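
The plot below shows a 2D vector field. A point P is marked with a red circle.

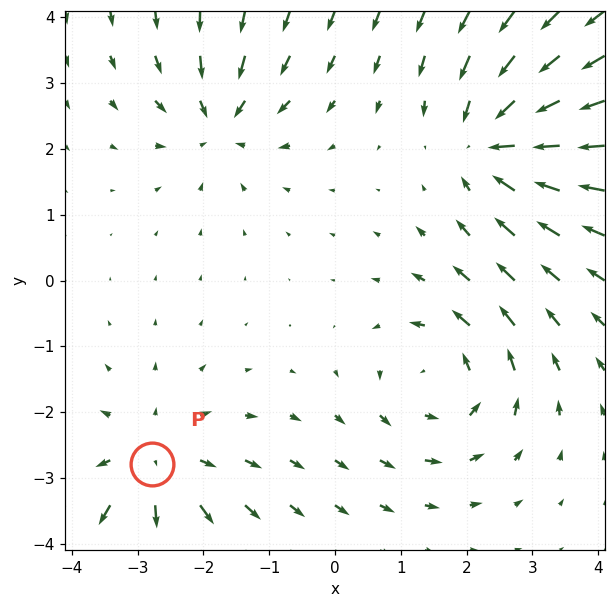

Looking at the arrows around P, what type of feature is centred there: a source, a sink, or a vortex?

source

At P (-2.8, -2.8) the arrows spread outward. Divergence about +4, curl ≈0 — positive divergence with near-zero curl is a source.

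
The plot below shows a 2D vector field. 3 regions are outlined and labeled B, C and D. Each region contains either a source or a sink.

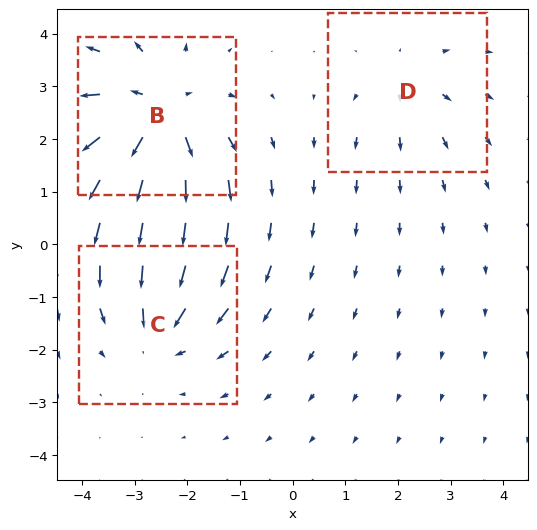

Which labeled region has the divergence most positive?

B

Divergence at each region's feature centre — B: about +4, C: about -3, D: about +2. Region B is most positive.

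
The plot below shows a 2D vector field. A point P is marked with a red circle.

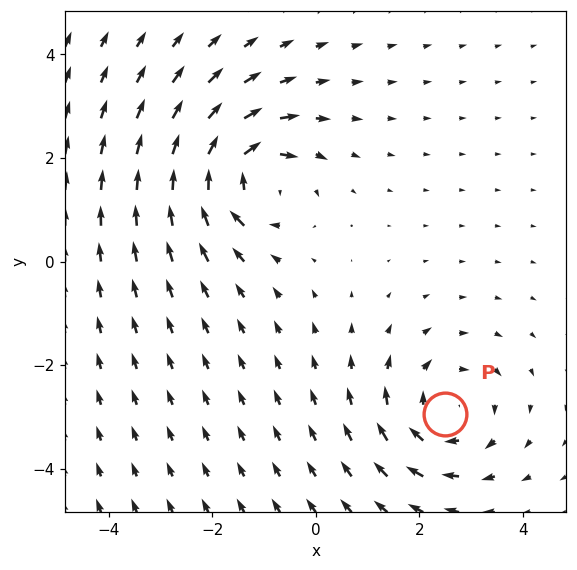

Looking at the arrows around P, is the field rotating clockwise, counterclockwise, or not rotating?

Near P at (2.5, -2.9) the arrows circulate clockwise. The curl (z-component) there is about -3; negative curl means clockwise rotation.

clockwise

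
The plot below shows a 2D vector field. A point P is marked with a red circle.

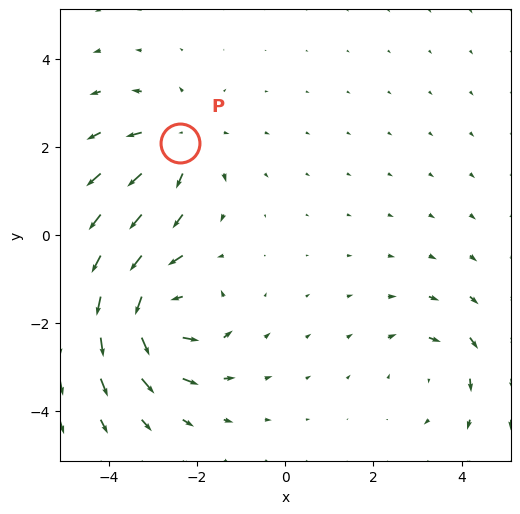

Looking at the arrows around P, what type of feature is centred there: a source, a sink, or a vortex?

At P (-2.4, 2.1) the arrows spread outward. Divergence about +3, curl ≈0 — positive divergence with near-zero curl is a source.

source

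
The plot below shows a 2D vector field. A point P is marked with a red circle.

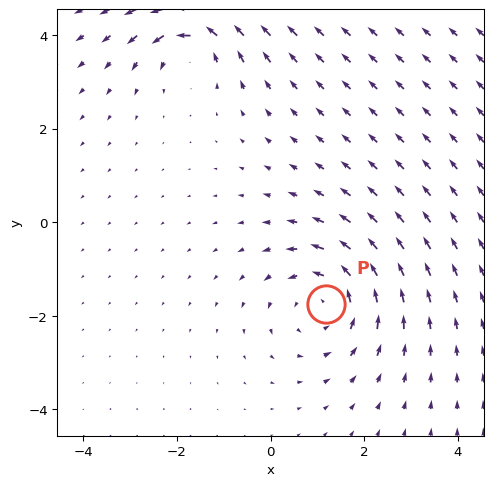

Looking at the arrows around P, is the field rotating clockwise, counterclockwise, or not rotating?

counterclockwise

Near P at (1.2, -1.7) the arrows circulate counterclockwise. The curl (z-component) there is about +3; positive curl means counterclockwise rotation.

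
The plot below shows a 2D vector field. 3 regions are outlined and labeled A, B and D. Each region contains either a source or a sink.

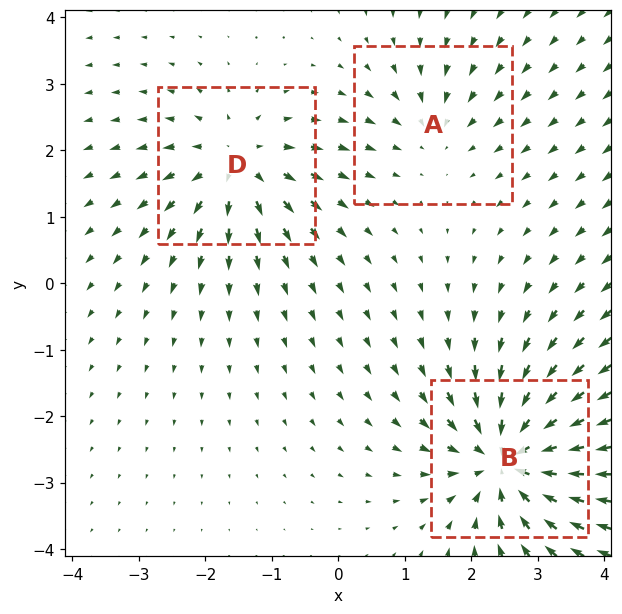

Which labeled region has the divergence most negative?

Divergence at each region's feature centre — A: about -2, B: about -6, D: about +4. Region B is most negative.

B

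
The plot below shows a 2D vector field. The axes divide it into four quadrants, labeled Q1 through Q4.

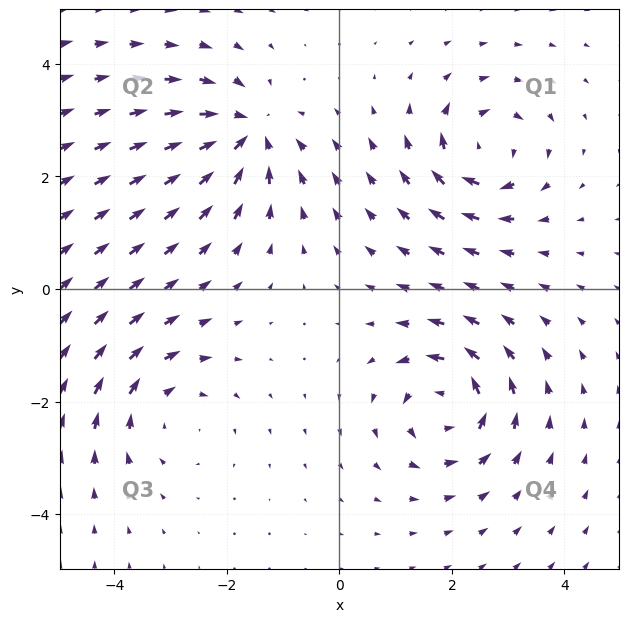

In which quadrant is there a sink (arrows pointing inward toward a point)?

Q2

The sink sits at approximately (-1.6, 2.8), which lies in quadrant Q2. The divergence there is about -5, negative as expected for a sink.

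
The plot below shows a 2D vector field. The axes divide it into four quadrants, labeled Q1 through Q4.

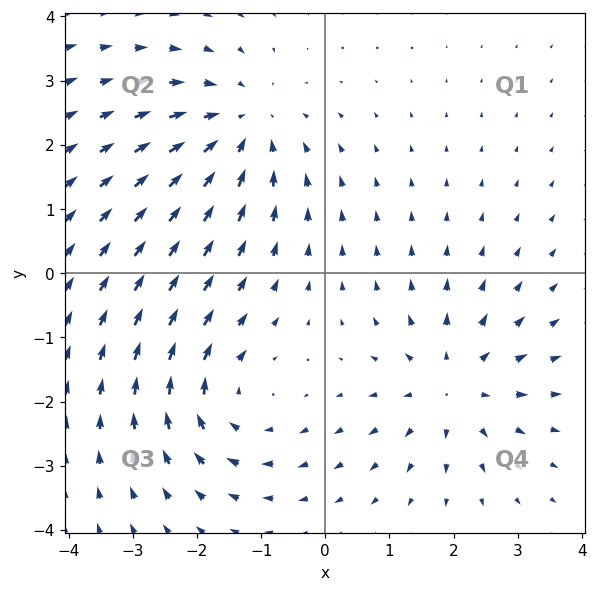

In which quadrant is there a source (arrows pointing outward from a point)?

The source sits at approximately (2.0, -1.7), which lies in quadrant Q4. The divergence there is about +3, positive as expected for a source.

Q4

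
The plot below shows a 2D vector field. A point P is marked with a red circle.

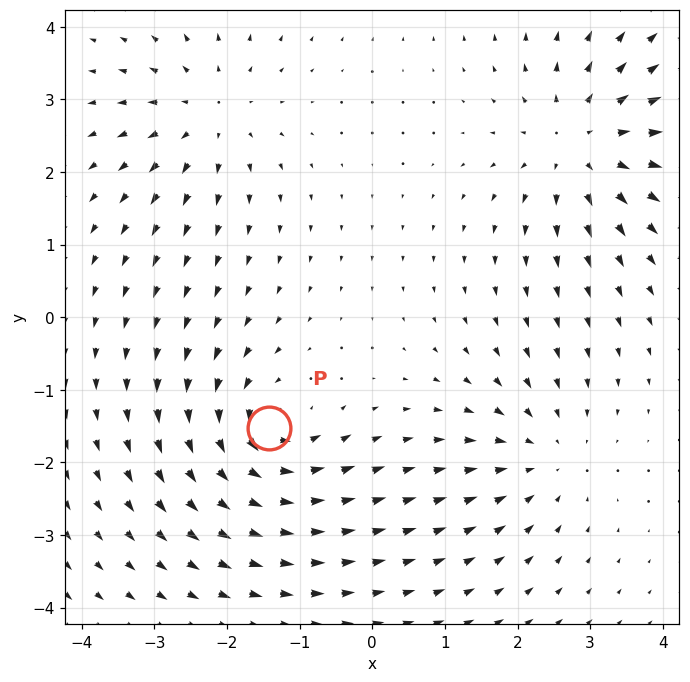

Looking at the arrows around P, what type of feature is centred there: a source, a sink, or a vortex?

At P (-1.4, -1.5) the arrows circulate counterclockwise. Divergence ≈0, curl about +6 — near-zero divergence with nonzero curl is a vortex.

vortex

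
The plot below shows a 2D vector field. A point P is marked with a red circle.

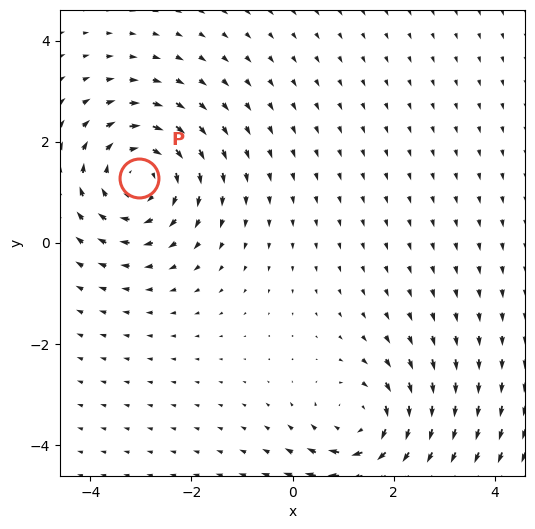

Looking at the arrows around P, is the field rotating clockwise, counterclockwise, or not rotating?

clockwise

Near P at (-3.0, 1.3) the arrows circulate clockwise. The curl (z-component) there is about -3; negative curl means clockwise rotation.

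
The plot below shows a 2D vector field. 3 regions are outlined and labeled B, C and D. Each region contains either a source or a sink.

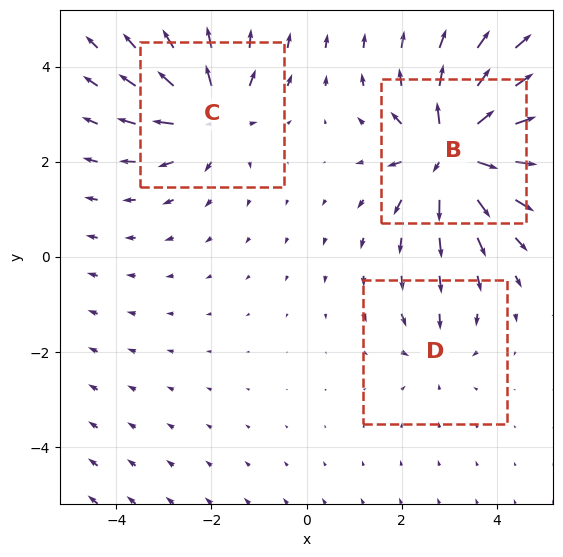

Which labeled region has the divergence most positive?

Divergence at each region's feature centre — B: about +6, C: about +4, D: about -2. Region B is most positive.

B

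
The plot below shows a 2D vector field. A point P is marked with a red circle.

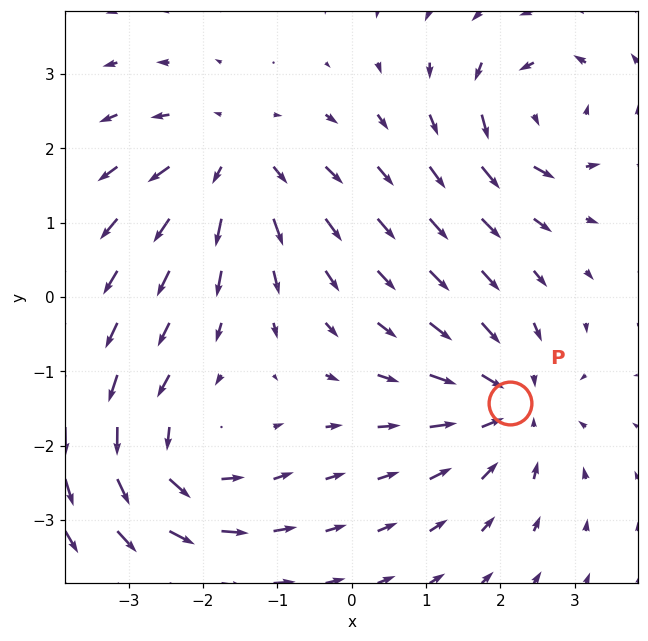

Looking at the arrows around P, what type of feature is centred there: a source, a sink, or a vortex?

At P (2.1, -1.4) the arrows converge inward. Divergence about -5, curl ≈0 — negative divergence with near-zero curl is a sink.

sink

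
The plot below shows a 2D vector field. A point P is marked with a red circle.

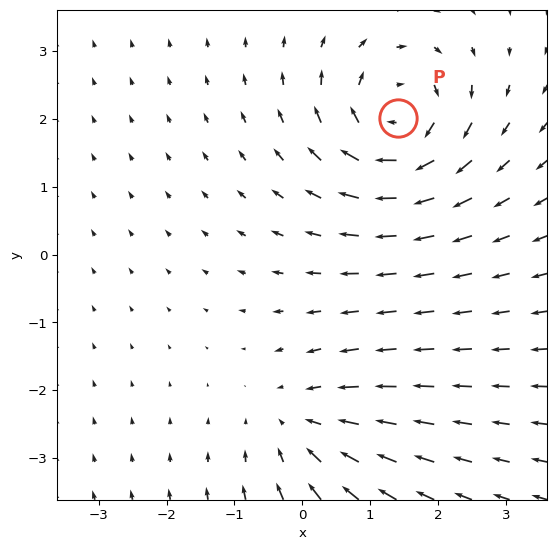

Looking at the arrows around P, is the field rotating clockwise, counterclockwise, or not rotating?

clockwise

Near P at (1.4, 2.0) the arrows circulate clockwise. The curl (z-component) there is about -6; negative curl means clockwise rotation.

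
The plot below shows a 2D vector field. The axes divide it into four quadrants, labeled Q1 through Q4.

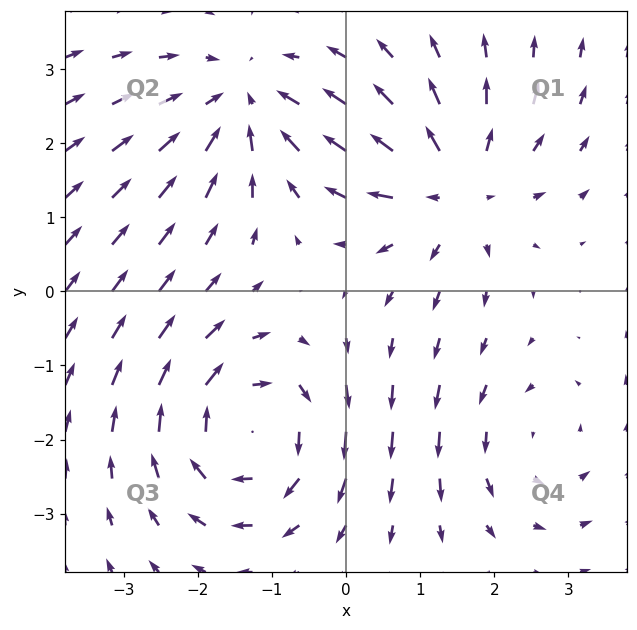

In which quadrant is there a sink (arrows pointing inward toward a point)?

Q2

The sink sits at approximately (-1.4, 2.5), which lies in quadrant Q2. The divergence there is about -3, negative as expected for a sink.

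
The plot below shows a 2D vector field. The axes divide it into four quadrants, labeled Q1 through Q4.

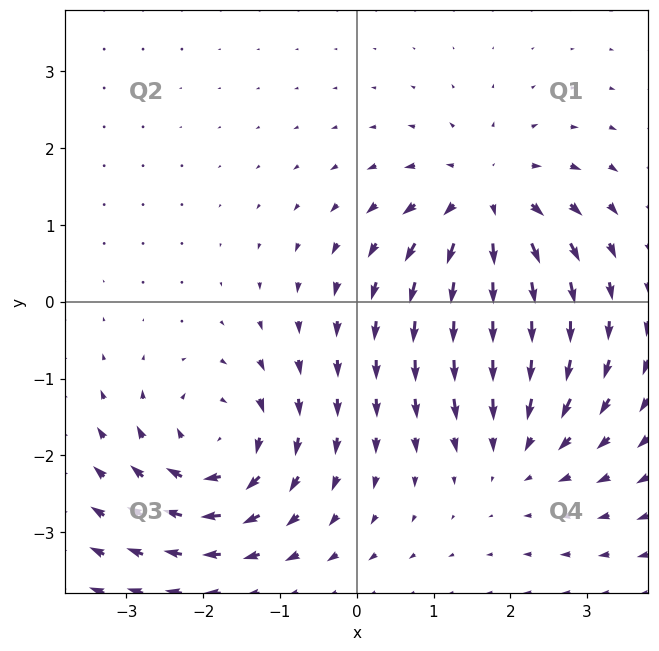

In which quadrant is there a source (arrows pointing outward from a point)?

The source sits at approximately (1.7, 1.3), which lies in quadrant Q1. The divergence there is about +5, positive as expected for a source.

Q1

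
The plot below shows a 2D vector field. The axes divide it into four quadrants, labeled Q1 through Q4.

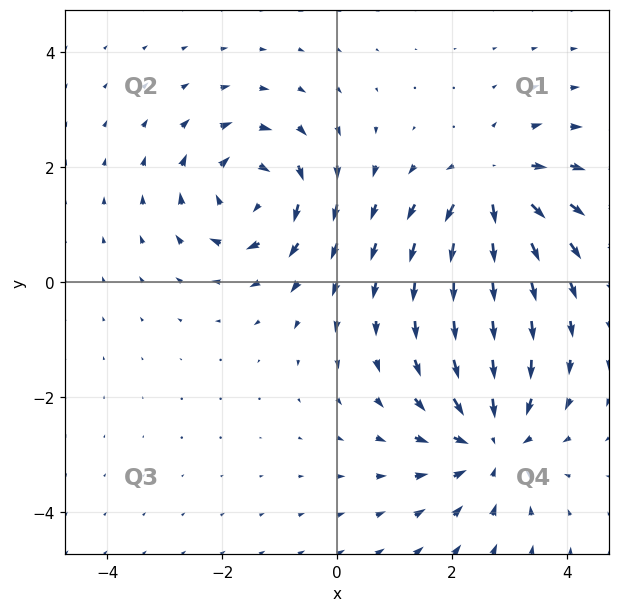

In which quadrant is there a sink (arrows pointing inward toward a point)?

The sink sits at approximately (2.7, -2.8), which lies in quadrant Q4. The divergence there is about -4, negative as expected for a sink.

Q4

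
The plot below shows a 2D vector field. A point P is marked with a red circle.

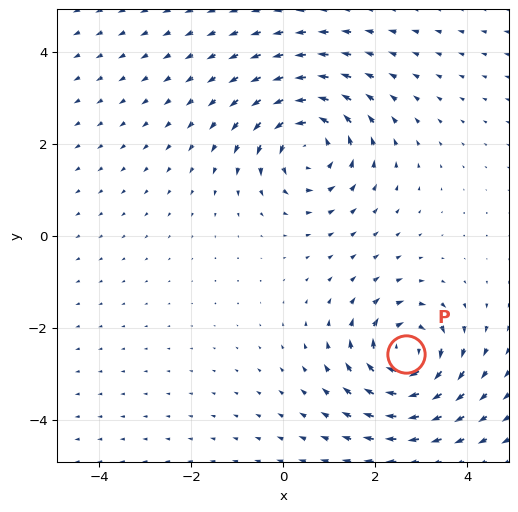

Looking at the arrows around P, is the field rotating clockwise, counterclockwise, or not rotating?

Near P at (2.7, -2.6) the arrows circulate clockwise. The curl (z-component) there is about -4; negative curl means clockwise rotation.

clockwise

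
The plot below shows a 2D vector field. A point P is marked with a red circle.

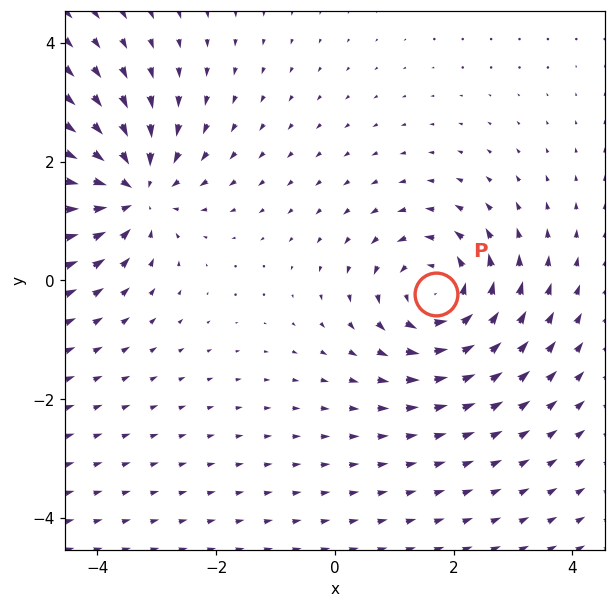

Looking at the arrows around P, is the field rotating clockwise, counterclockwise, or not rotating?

counterclockwise

Near P at (1.7, -0.2) the arrows circulate counterclockwise. The curl (z-component) there is about +5; positive curl means counterclockwise rotation.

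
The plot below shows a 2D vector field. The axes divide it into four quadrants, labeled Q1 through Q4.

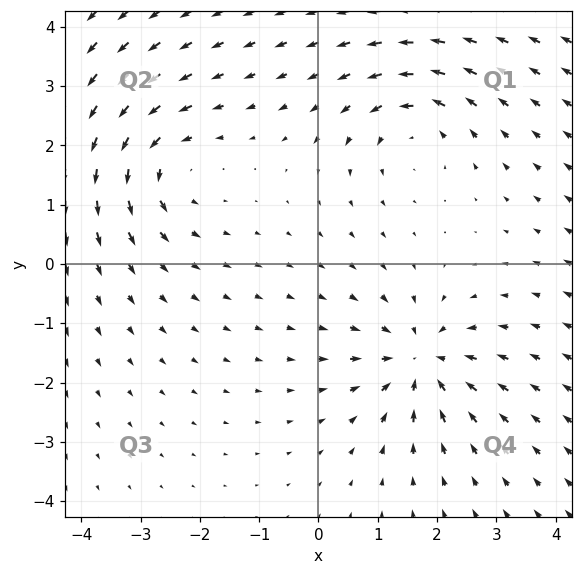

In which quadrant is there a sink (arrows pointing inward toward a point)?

Q4

The sink sits at approximately (1.7, -1.6), which lies in quadrant Q4. The divergence there is about -5, negative as expected for a sink.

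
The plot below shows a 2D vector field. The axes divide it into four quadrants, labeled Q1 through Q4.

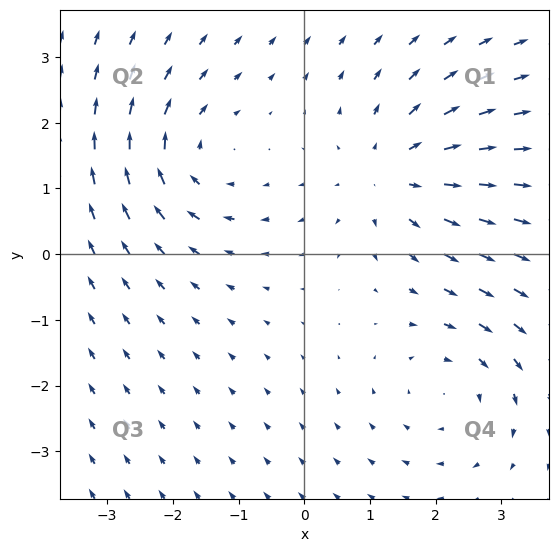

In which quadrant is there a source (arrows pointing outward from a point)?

Q1

The source sits at approximately (1.4, 1.2), which lies in quadrant Q1. The divergence there is about +3, positive as expected for a source.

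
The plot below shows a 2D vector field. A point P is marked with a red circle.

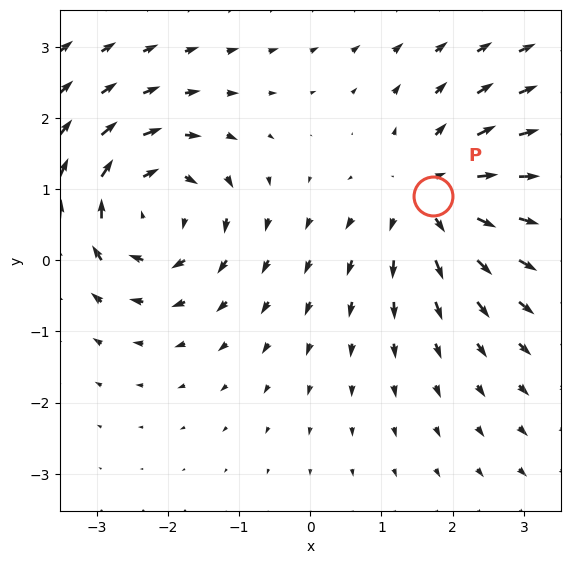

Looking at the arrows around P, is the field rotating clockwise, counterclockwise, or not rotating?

Near P at (1.7, 0.9) the arrows show no circulation. The curl there is ≈0.

not rotating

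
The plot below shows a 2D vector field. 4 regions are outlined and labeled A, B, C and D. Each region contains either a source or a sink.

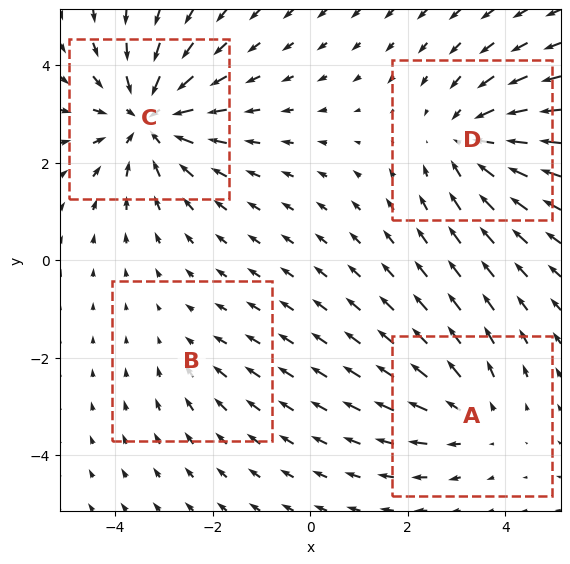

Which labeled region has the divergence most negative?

Divergence at each region's feature centre — A: about +3, B: about -2, C: about -5, D: about -4. Region C is most negative.

C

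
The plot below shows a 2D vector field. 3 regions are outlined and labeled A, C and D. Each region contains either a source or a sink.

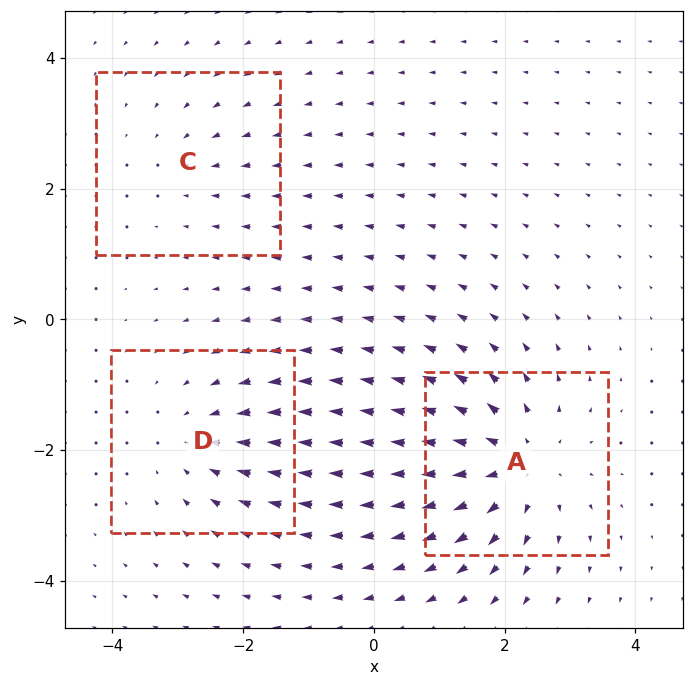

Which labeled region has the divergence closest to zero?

Divergence at each region's feature centre — A: about +5, C: about -2, D: about -3. Region C is closest to zero.

C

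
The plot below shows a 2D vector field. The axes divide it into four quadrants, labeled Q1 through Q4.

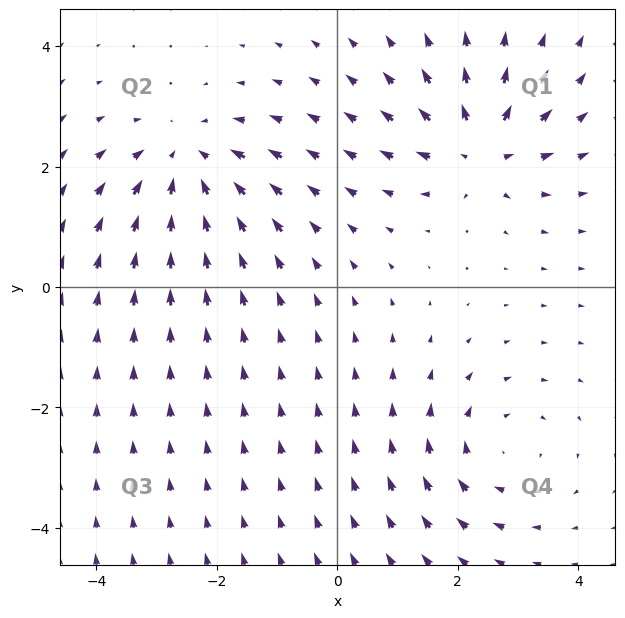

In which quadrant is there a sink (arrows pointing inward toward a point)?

The sink sits at approximately (-2.5, 2.1), which lies in quadrant Q2. The divergence there is about -4, negative as expected for a sink.

Q2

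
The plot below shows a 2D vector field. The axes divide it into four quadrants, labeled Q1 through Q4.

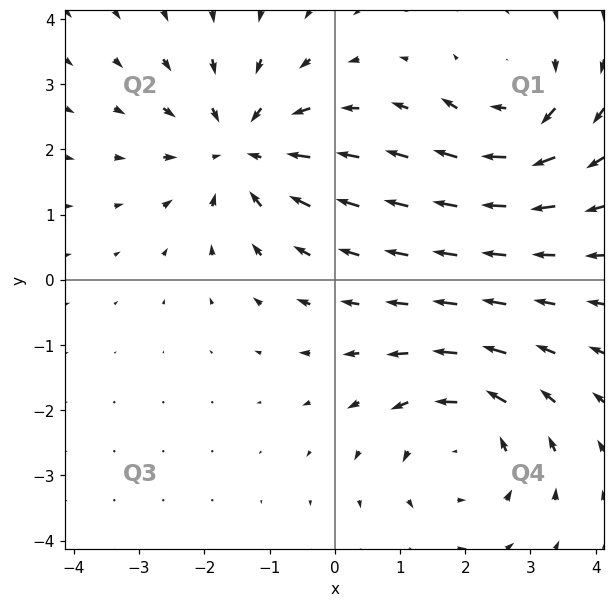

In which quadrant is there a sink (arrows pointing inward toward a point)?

Q2

The sink sits at approximately (-1.4, 2.0), which lies in quadrant Q2. The divergence there is about -5, negative as expected for a sink.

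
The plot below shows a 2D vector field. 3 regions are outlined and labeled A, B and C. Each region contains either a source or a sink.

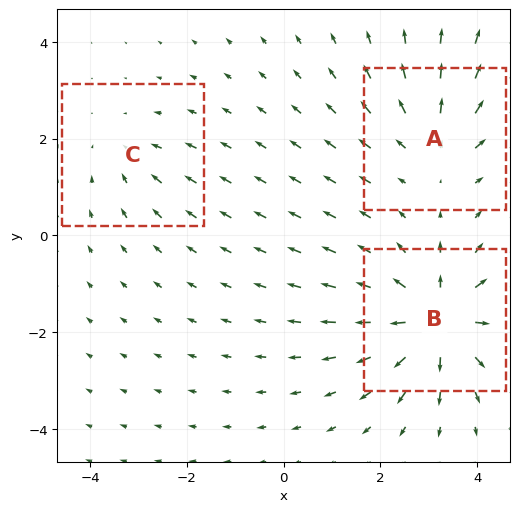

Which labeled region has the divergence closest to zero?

Divergence at each region's feature centre — A: about +3, B: about +5, C: about -2. Region C is closest to zero.

C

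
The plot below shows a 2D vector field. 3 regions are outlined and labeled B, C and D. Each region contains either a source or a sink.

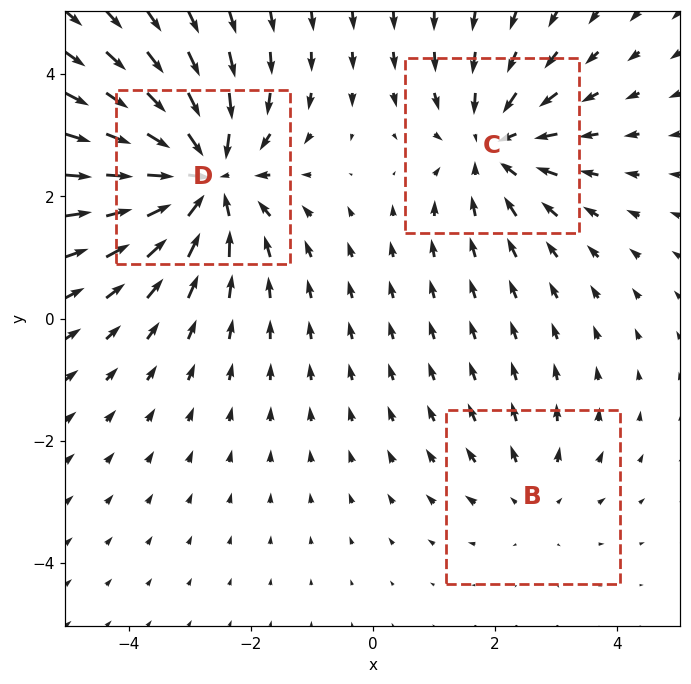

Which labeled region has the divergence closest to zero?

B

Divergence at each region's feature centre — B: about +2, C: about -3, D: about -5. Region B is closest to zero.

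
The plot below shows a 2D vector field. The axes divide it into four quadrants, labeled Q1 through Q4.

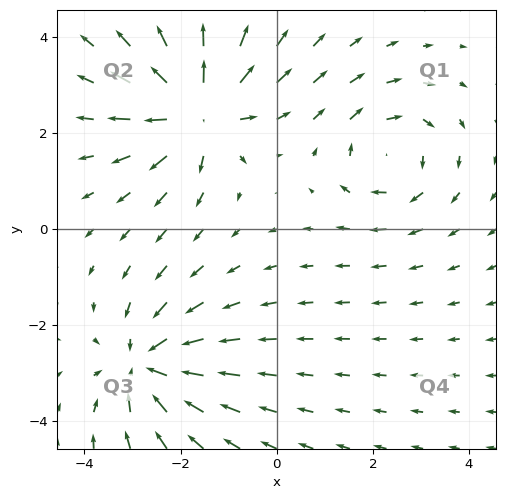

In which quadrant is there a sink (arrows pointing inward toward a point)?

Q3

The sink sits at approximately (-2.7, -2.8), which lies in quadrant Q3. The divergence there is about -4, negative as expected for a sink.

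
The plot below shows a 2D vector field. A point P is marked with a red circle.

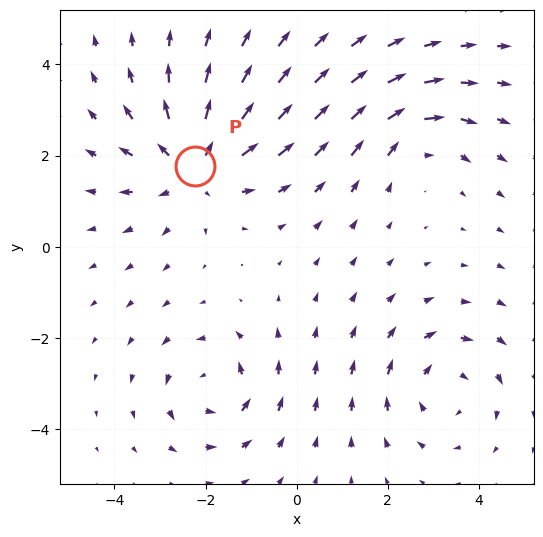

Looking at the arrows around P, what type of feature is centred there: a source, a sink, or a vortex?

At P (-2.2, 1.8) the arrows spread outward. Divergence about +4, curl ≈0 — positive divergence with near-zero curl is a source.

source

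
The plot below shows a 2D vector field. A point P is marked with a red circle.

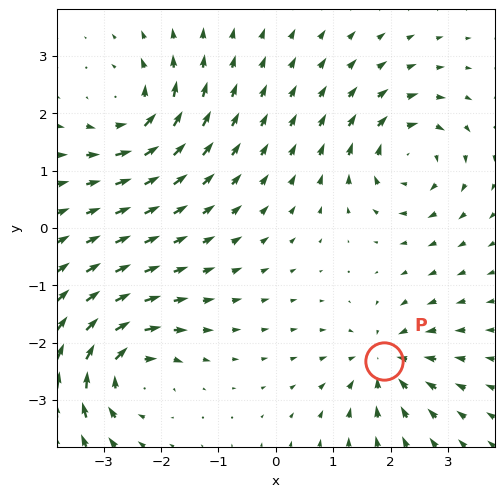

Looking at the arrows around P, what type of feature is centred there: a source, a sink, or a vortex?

sink

At P (1.9, -2.3) the arrows converge inward. Divergence about -4, curl ≈0 — negative divergence with near-zero curl is a sink.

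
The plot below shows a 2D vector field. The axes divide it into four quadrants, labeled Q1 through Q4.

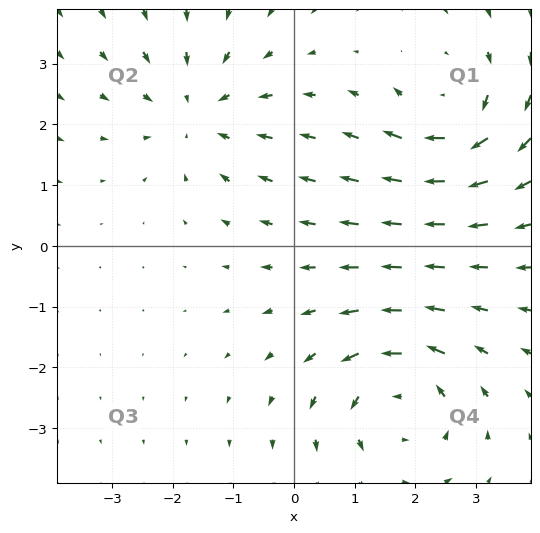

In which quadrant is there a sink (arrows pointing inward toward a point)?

Q2

The sink sits at approximately (-1.6, 2.2), which lies in quadrant Q2. The divergence there is about -3, negative as expected for a sink.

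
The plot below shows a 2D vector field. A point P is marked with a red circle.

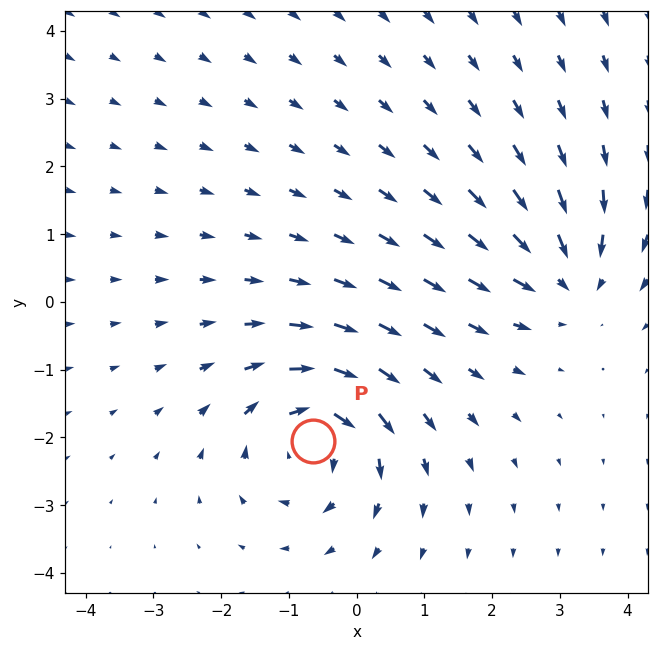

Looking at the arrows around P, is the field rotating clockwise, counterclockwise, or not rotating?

Near P at (-0.6, -2.1) the arrows circulate clockwise. The curl (z-component) there is about -5; negative curl means clockwise rotation.

clockwise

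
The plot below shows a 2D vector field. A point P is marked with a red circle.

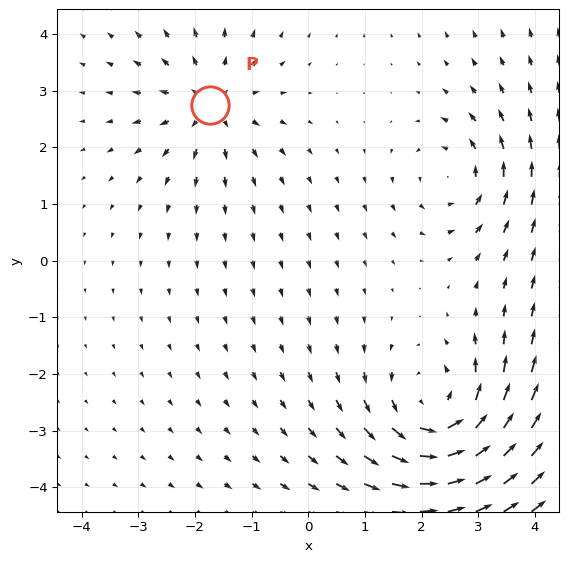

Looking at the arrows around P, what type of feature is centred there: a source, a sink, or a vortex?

At P (-1.7, 2.7) the arrows spread outward. Divergence about +4, curl ≈0 — positive divergence with near-zero curl is a source.

source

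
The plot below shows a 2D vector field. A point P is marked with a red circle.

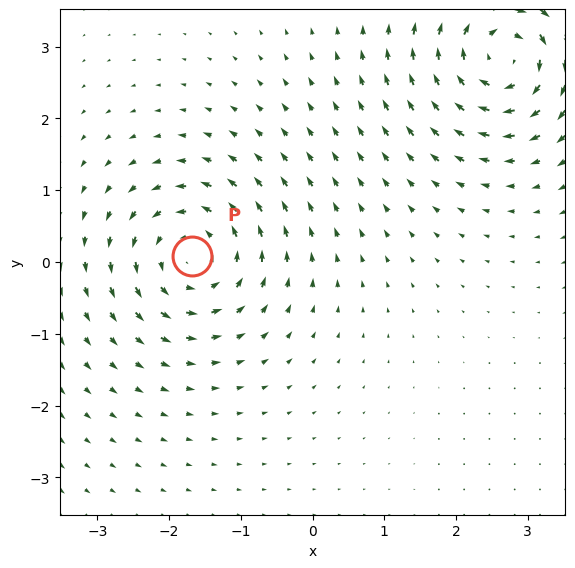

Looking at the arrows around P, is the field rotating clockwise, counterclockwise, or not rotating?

counterclockwise

Near P at (-1.7, 0.1) the arrows circulate counterclockwise. The curl (z-component) there is about +4; positive curl means counterclockwise rotation.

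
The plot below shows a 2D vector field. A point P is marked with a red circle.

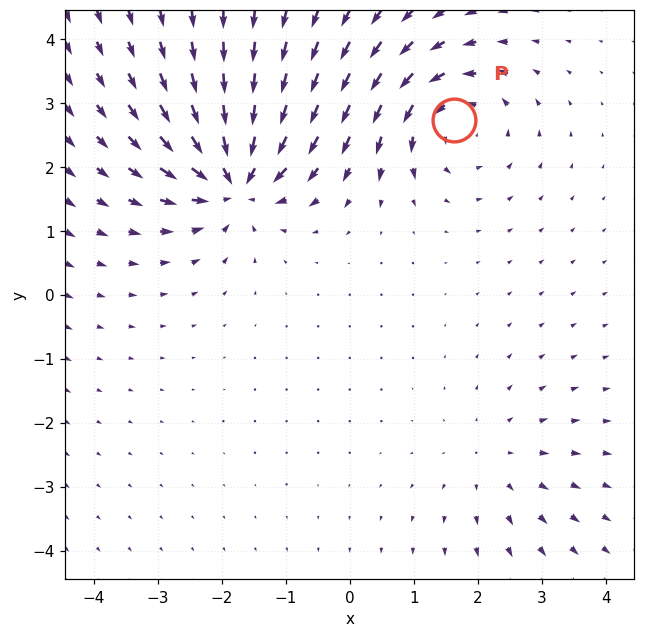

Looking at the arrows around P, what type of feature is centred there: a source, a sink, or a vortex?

At P (1.6, 2.7) the arrows circulate counterclockwise. Divergence ≈0, curl about +4 — near-zero divergence with nonzero curl is a vortex.

vortex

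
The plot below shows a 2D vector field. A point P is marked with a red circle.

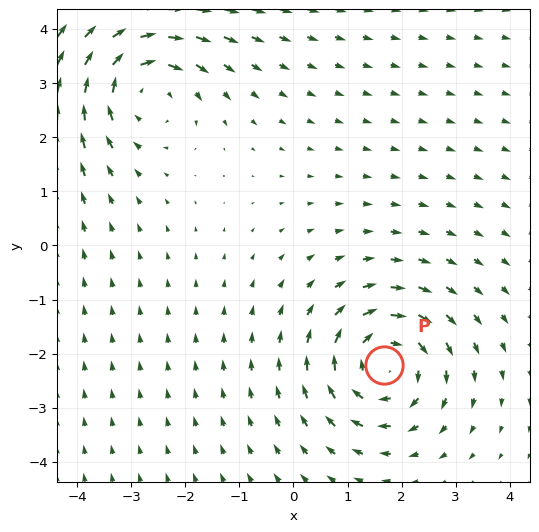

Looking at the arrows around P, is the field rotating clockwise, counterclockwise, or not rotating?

Near P at (1.7, -2.2) the arrows circulate clockwise. The curl (z-component) there is about -4; negative curl means clockwise rotation.

clockwise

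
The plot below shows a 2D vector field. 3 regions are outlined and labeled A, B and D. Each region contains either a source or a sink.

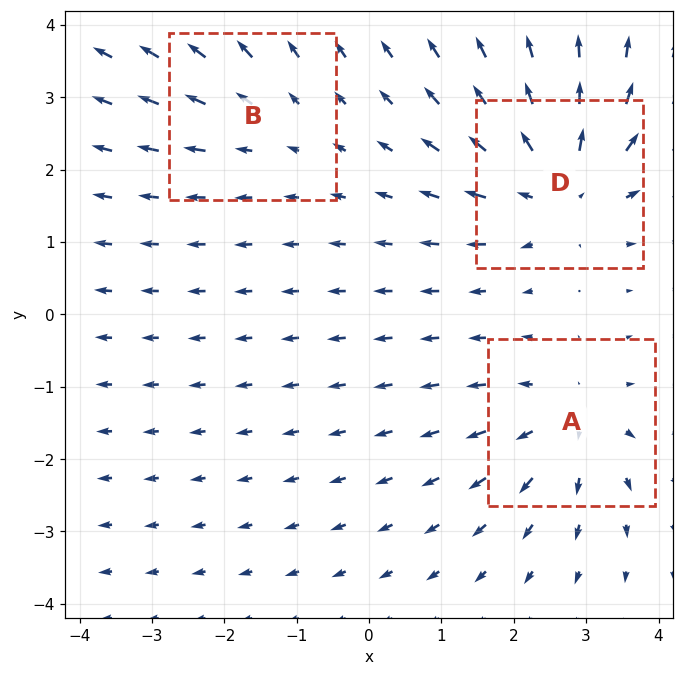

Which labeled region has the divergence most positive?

Divergence at each region's feature centre — A: about +3, B: about +2, D: about +5. Region D is most positive.

D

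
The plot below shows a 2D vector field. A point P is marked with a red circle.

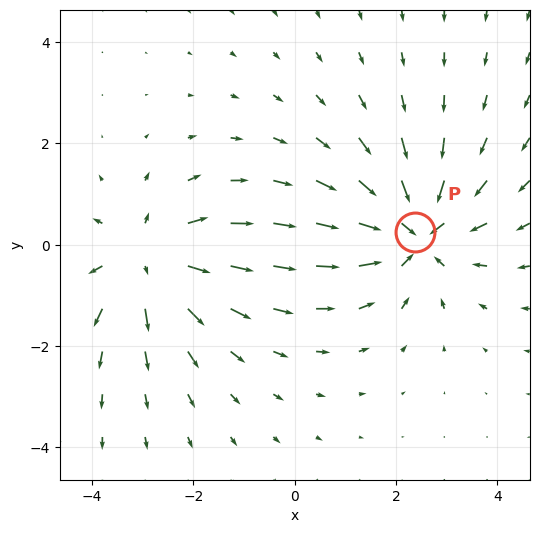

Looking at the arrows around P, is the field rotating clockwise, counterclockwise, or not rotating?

not rotating

Near P at (2.4, 0.2) the arrows show no circulation. The curl there is ≈0.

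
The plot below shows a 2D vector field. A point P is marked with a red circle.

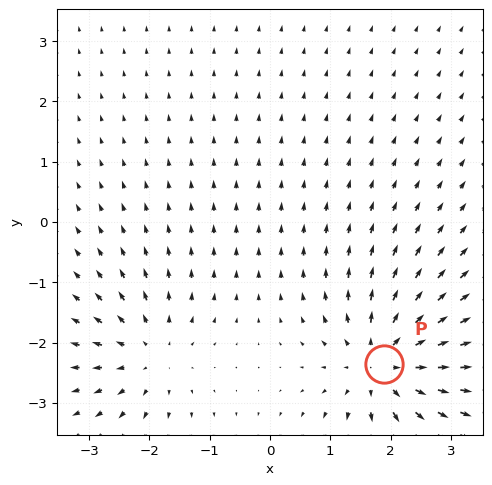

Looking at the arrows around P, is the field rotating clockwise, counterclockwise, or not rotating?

Near P at (1.9, -2.4) the arrows show no circulation. The curl there is ≈0.

not rotating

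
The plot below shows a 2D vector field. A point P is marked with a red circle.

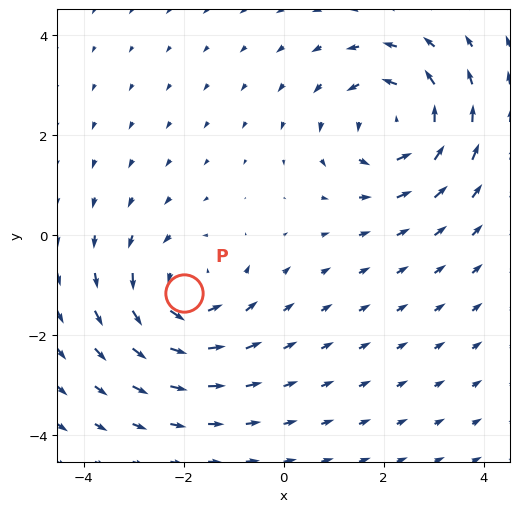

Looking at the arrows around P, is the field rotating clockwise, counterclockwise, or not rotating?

Near P at (-2.0, -1.2) the arrows circulate counterclockwise. The curl (z-component) there is about +4; positive curl means counterclockwise rotation.

counterclockwise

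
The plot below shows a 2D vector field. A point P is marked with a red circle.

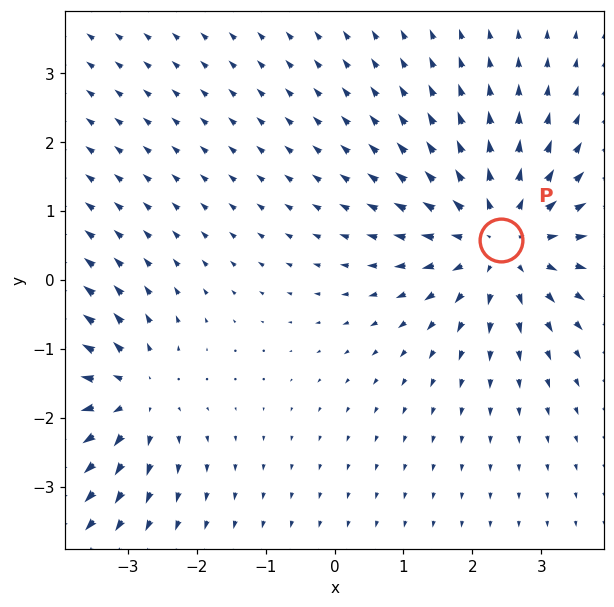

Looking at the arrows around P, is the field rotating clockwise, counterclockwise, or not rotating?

not rotating

Near P at (2.4, 0.6) the arrows show no circulation. The curl there is ≈0.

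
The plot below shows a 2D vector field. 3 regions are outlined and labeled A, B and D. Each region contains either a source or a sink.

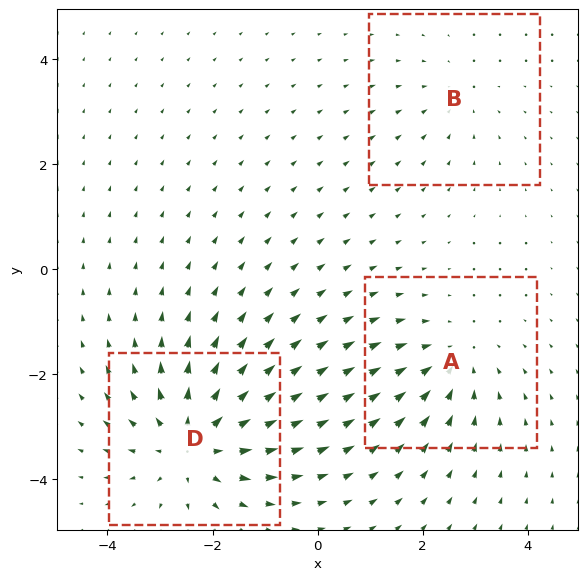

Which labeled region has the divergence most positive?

Divergence at each region's feature centre — A: about -3, B: about -2, D: about +4. Region D is most positive.

D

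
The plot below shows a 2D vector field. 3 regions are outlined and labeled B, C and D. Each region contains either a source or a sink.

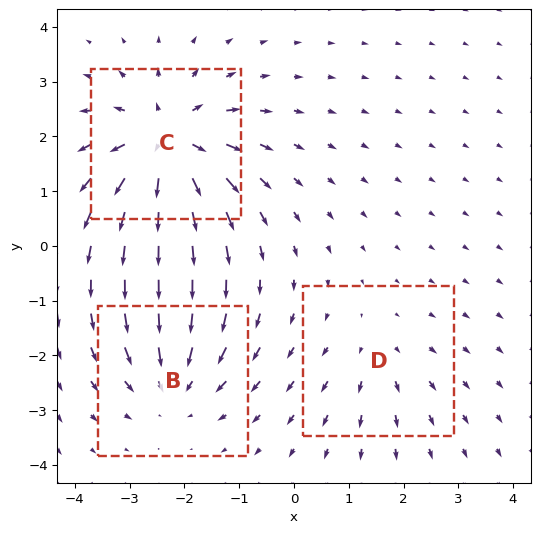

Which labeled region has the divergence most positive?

C

Divergence at each region's feature centre — B: about -3, C: about +5, D: about +2. Region C is most positive.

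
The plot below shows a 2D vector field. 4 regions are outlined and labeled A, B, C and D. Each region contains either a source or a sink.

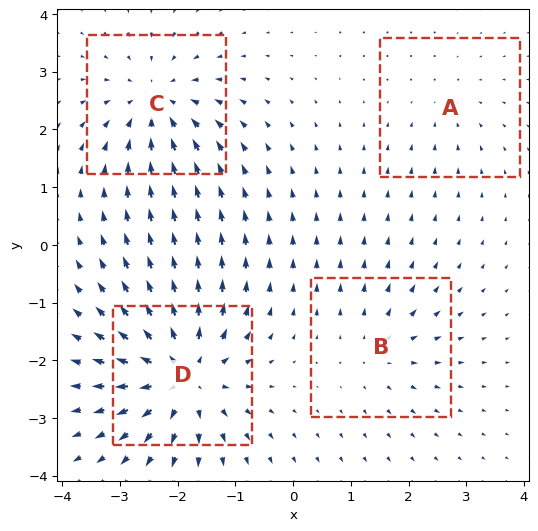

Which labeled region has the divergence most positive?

Divergence at each region's feature centre — A: about -2, B: about +3, C: about -6, D: about +8. Region D is most positive.

D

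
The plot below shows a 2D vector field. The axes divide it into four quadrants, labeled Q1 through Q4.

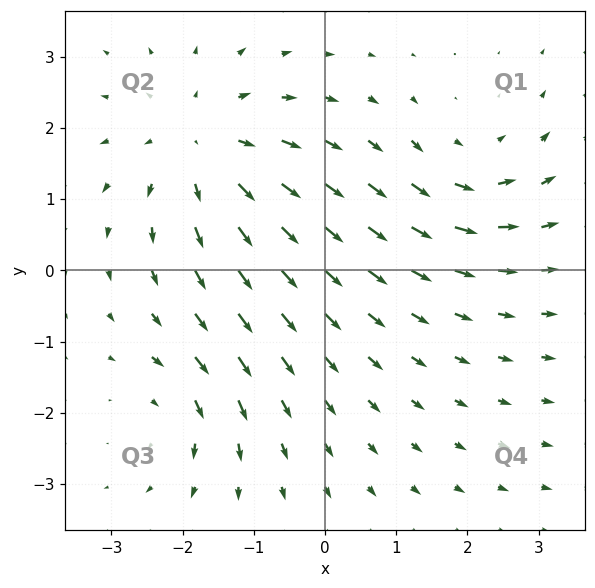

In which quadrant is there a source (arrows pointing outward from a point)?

Q2

The source sits at approximately (-1.7, 1.7), which lies in quadrant Q2. The divergence there is about +4, positive as expected for a source.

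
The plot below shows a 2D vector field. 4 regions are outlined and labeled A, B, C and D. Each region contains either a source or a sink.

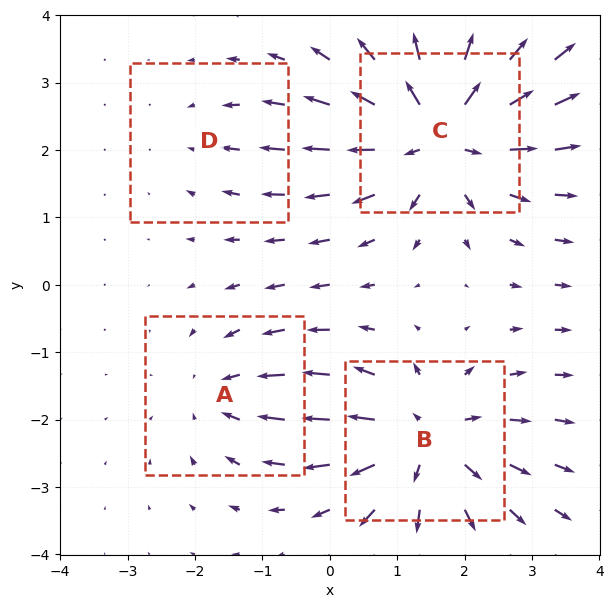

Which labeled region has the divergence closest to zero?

Divergence at each region's feature centre — A: about -3, B: about +5, C: about +7, D: about -2. Region D is closest to zero.

D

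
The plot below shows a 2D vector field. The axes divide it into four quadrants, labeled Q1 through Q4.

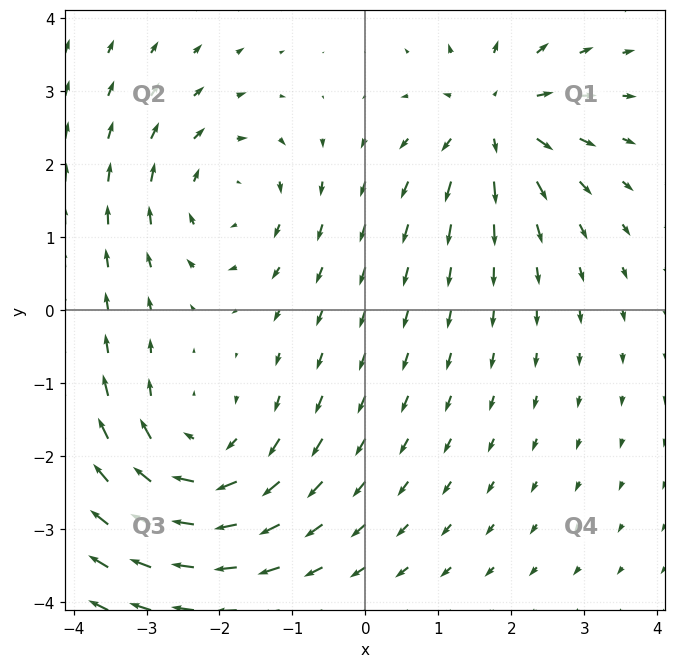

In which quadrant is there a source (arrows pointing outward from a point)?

The source sits at approximately (1.8, 2.6), which lies in quadrant Q1. The divergence there is about +4, positive as expected for a source.

Q1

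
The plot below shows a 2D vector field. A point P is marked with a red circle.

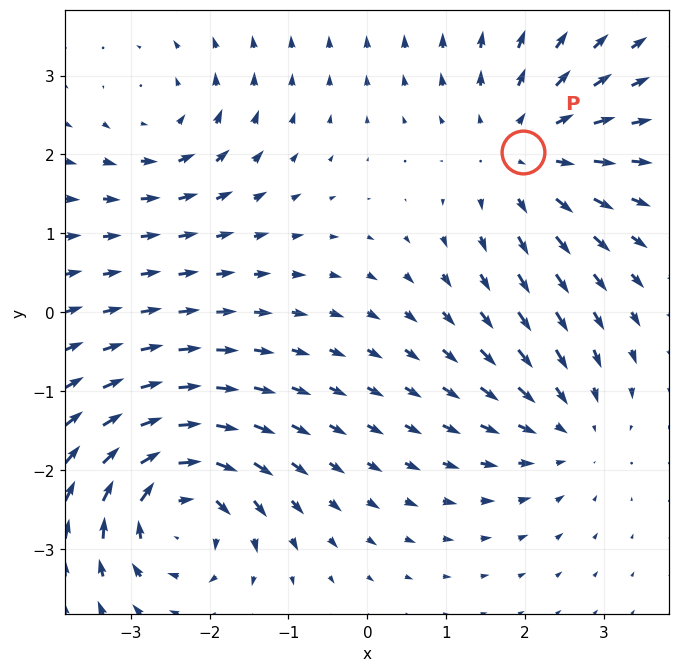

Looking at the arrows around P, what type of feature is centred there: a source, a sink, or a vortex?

source

At P (2.0, 2.0) the arrows spread outward. Divergence about +4, curl ≈0 — positive divergence with near-zero curl is a source.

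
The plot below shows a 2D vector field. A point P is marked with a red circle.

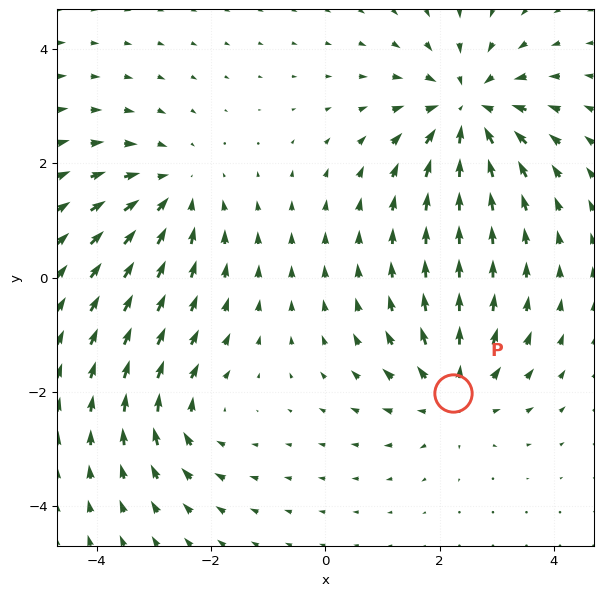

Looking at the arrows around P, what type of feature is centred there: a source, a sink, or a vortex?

At P (2.2, -2.0) the arrows spread outward. Divergence about +4, curl ≈0 — positive divergence with near-zero curl is a source.

source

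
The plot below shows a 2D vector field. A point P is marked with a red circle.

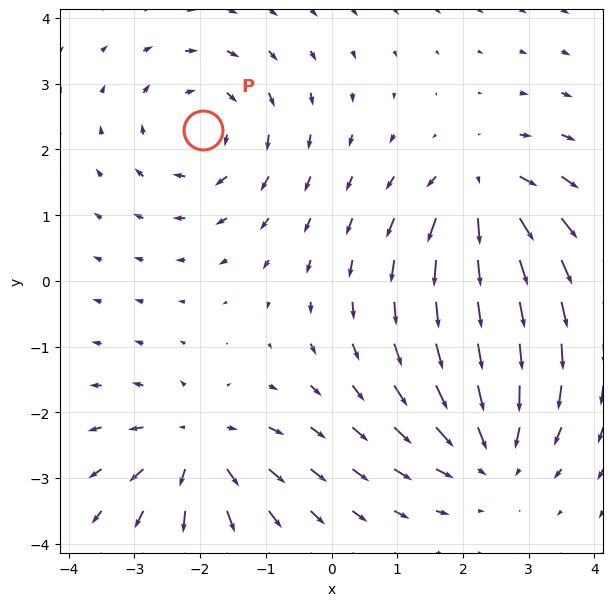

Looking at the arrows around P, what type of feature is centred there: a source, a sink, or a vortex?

vortex

At P (-2.0, 2.3) the arrows circulate clockwise. Divergence ≈0, curl about -3 — near-zero divergence with nonzero curl is a vortex.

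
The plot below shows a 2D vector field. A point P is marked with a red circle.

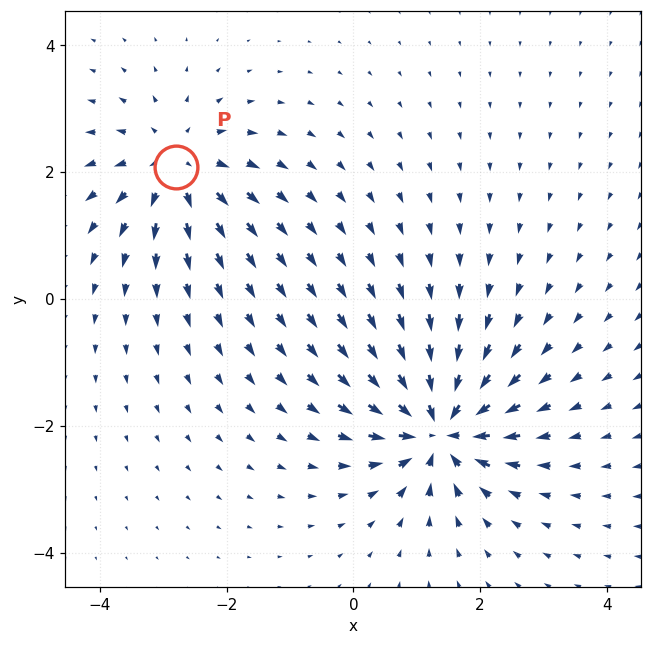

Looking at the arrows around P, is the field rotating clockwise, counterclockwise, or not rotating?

Near P at (-2.8, 2.1) the arrows show no circulation. The curl there is ≈0.

not rotating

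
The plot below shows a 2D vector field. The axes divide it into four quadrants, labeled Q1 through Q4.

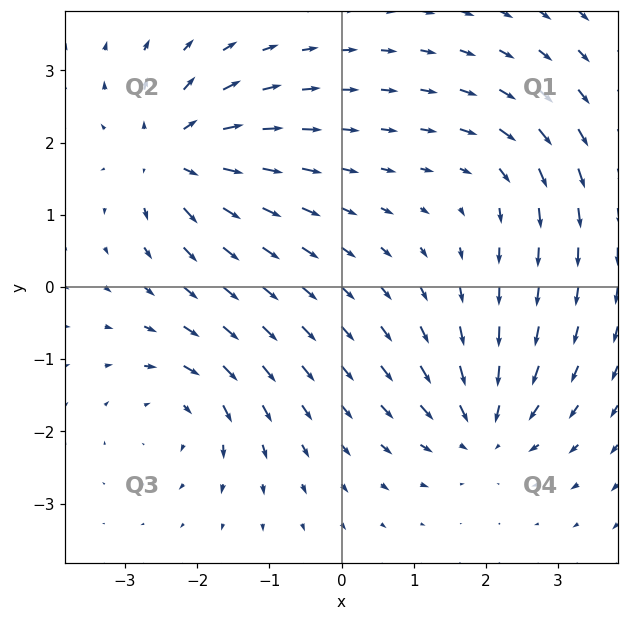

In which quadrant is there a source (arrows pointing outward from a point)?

Q2

The source sits at approximately (-2.3, 1.8), which lies in quadrant Q2. The divergence there is about +7, positive as expected for a source.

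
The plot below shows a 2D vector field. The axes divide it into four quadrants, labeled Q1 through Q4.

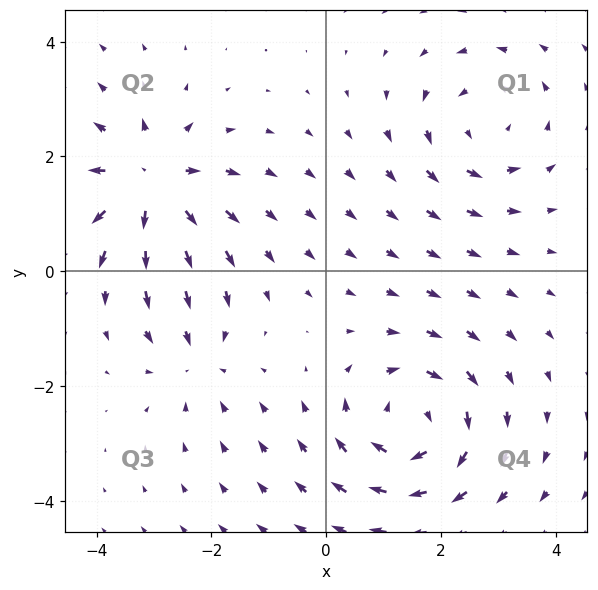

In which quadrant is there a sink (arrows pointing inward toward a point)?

Q3

The sink sits at approximately (-2.3, -1.5), which lies in quadrant Q3. The divergence there is about -3, negative as expected for a sink.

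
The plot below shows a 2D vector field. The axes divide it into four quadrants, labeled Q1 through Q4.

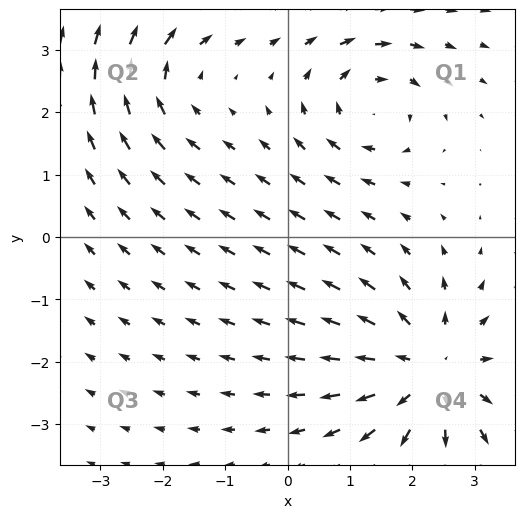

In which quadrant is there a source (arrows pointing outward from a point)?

Q4

The source sits at approximately (2.3, -2.1), which lies in quadrant Q4. The divergence there is about +4, positive as expected for a source.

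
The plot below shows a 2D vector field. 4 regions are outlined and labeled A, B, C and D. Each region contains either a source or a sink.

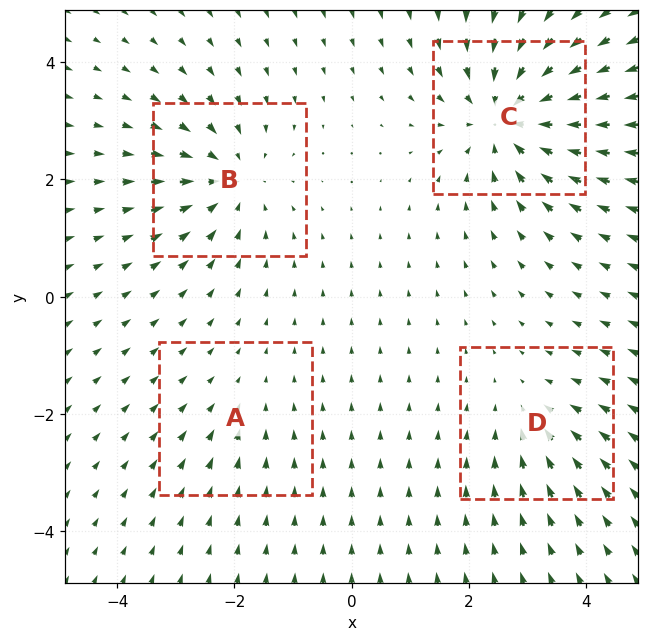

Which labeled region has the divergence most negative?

C

Divergence at each region's feature centre — A: about -2, B: about -5, C: about -7, D: about -3. Region C is most negative.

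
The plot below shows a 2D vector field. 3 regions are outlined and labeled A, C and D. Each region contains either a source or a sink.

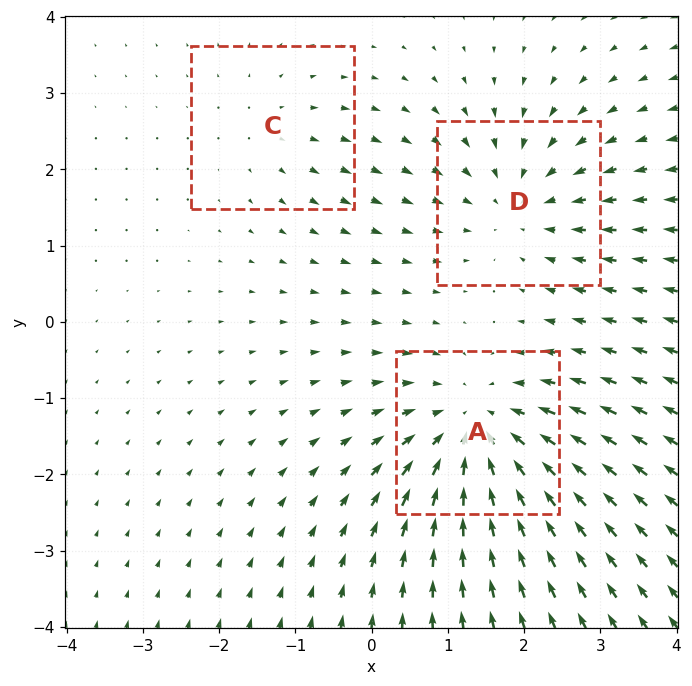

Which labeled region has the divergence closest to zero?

Divergence at each region's feature centre — A: about -4, C: about +2, D: about -3. Region C is closest to zero.

C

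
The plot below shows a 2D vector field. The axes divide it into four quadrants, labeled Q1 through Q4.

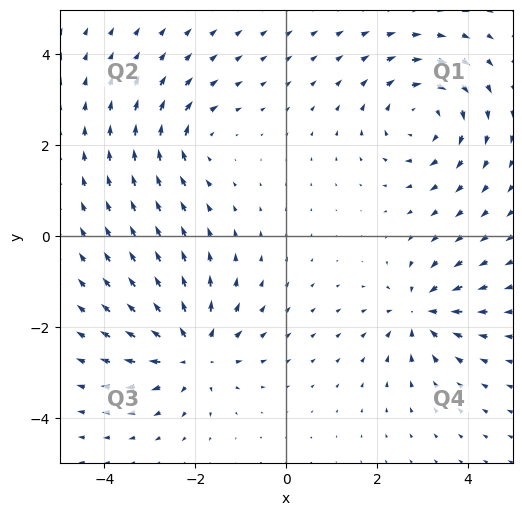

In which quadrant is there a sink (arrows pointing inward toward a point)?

The sink sits at approximately (3.0, -1.7), which lies in quadrant Q4. The divergence there is about -5, negative as expected for a sink.

Q4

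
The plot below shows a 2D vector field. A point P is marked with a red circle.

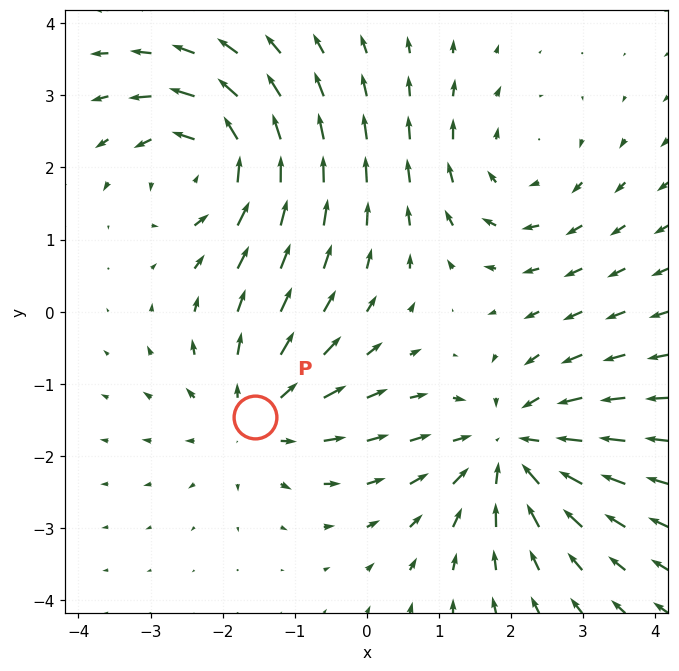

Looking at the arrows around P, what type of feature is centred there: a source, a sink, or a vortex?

source

At P (-1.5, -1.5) the arrows spread outward. Divergence about +4, curl ≈0 — positive divergence with near-zero curl is a source.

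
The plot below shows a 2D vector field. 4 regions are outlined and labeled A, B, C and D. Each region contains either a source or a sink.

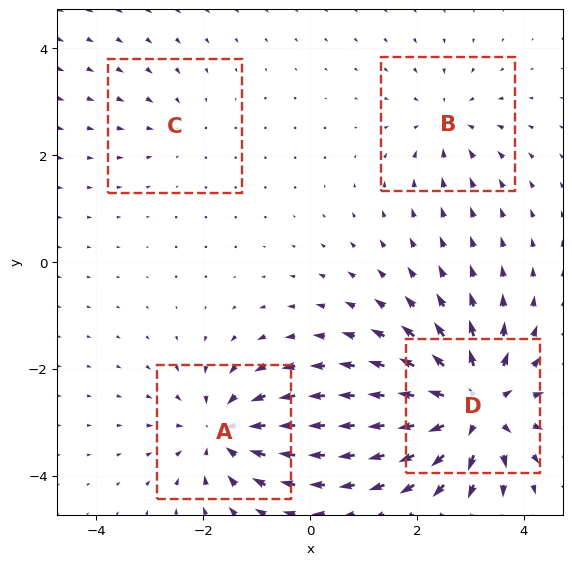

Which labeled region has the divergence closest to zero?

Divergence at each region's feature centre — A: about -6, B: about -3, C: about -2, D: about +8. Region C is closest to zero.

C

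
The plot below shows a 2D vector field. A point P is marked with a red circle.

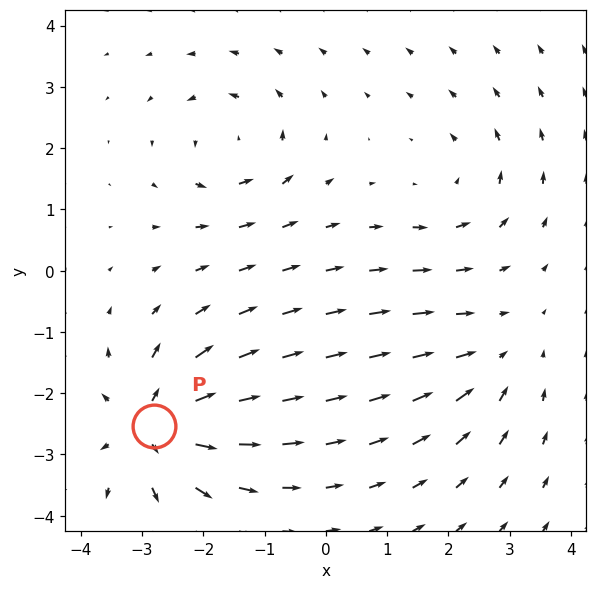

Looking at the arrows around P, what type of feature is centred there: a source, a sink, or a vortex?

At P (-2.8, -2.5) the arrows spread outward. Divergence about +6, curl ≈0 — positive divergence with near-zero curl is a source.

source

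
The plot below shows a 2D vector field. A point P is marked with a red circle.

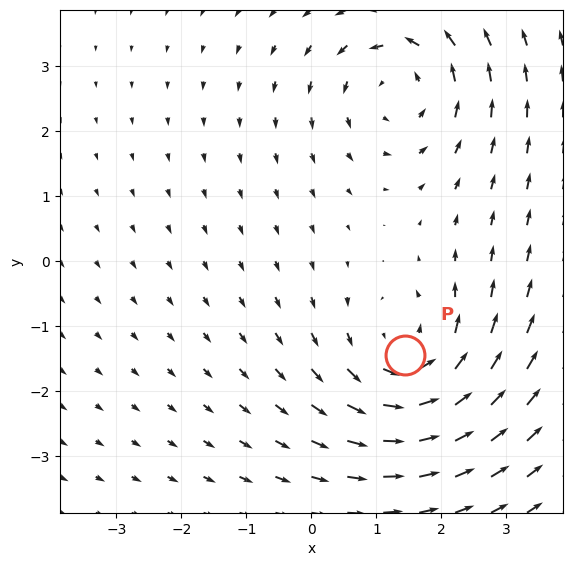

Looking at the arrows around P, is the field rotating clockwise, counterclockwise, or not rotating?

Near P at (1.4, -1.4) the arrows circulate counterclockwise. The curl (z-component) there is about +5; positive curl means counterclockwise rotation.

counterclockwise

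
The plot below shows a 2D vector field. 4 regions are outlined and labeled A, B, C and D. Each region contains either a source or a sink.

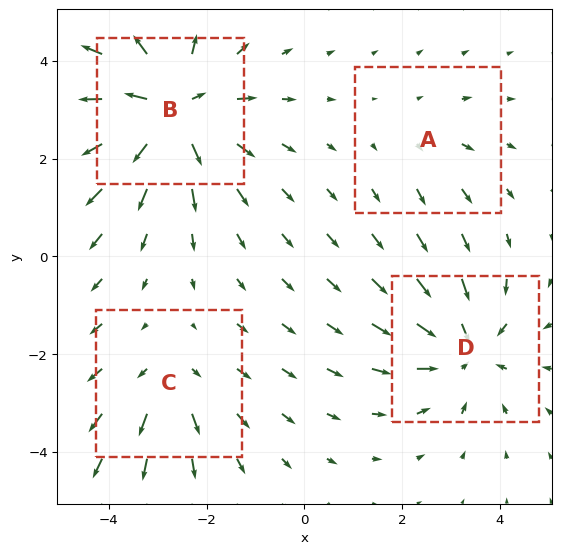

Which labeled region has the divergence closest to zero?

A

Divergence at each region's feature centre — A: about +2, B: about +6, C: about +3, D: about -5. Region A is closest to zero.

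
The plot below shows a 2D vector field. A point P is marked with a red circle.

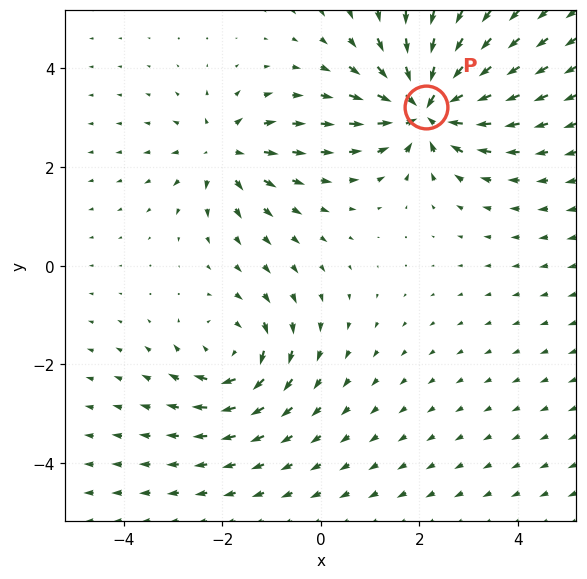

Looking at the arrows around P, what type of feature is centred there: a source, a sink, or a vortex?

sink

At P (2.1, 3.2) the arrows converge inward. Divergence about -6, curl ≈0 — negative divergence with near-zero curl is a sink.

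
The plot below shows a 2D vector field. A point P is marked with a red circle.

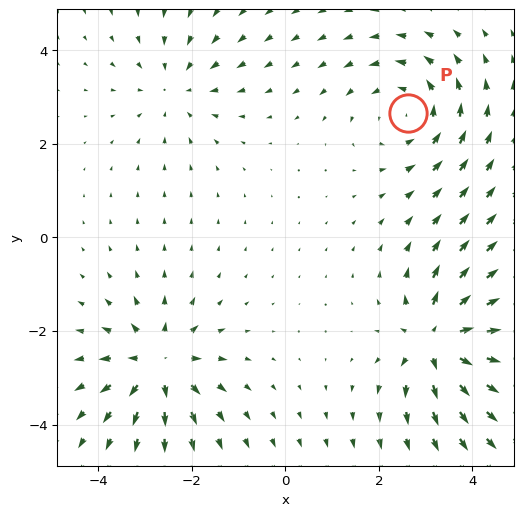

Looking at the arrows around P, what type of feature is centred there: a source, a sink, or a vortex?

vortex

At P (2.6, 2.7) the arrows circulate counterclockwise. Divergence ≈0, curl about +4 — near-zero divergence with nonzero curl is a vortex.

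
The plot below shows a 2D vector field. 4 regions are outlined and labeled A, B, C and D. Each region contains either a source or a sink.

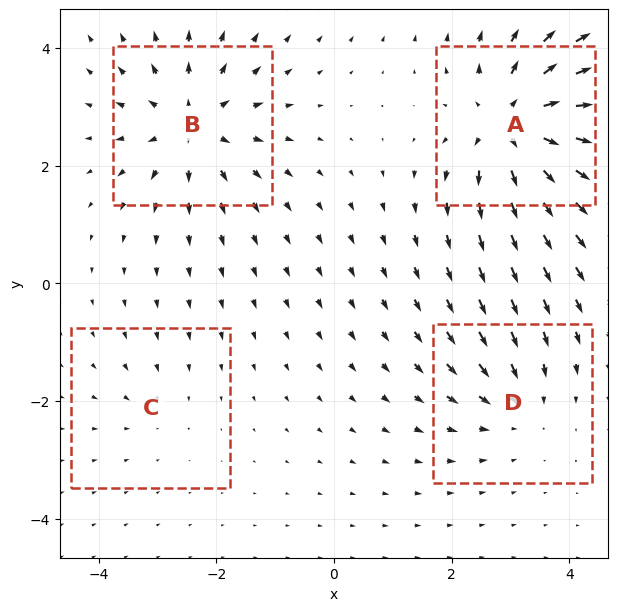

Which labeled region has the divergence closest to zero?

C

Divergence at each region's feature centre — A: about +7, B: about +6, C: about -2, D: about -4. Region C is closest to zero.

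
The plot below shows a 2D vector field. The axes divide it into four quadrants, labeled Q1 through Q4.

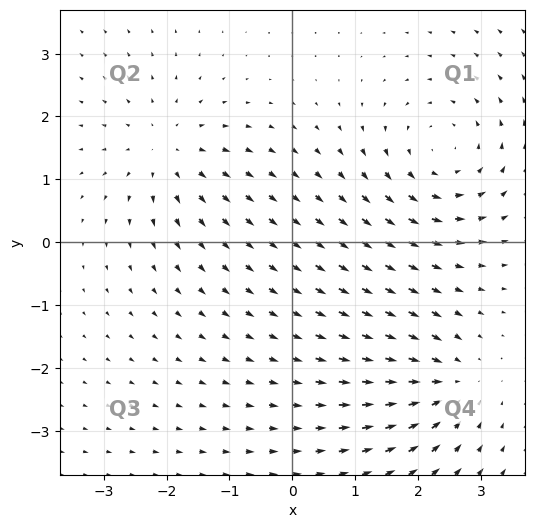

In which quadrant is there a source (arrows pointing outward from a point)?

Q2

The source sits at approximately (-2.0, 1.4), which lies in quadrant Q2. The divergence there is about +4, positive as expected for a source.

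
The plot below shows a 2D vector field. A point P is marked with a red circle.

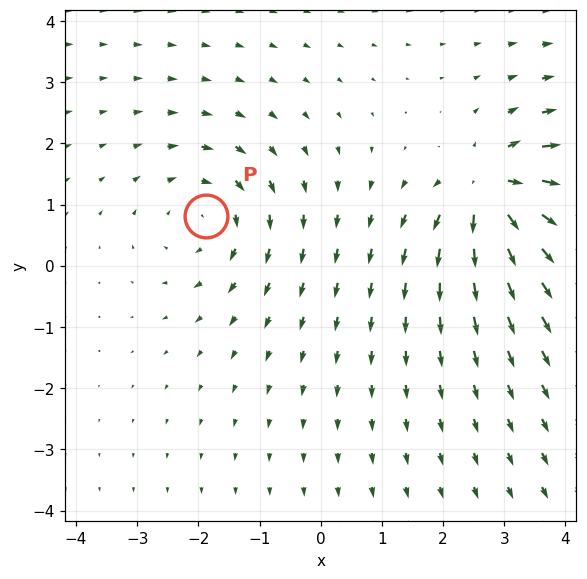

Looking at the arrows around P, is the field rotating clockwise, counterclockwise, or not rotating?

clockwise

Near P at (-1.9, 0.8) the arrows circulate clockwise. The curl (z-component) there is about -2; negative curl means clockwise rotation.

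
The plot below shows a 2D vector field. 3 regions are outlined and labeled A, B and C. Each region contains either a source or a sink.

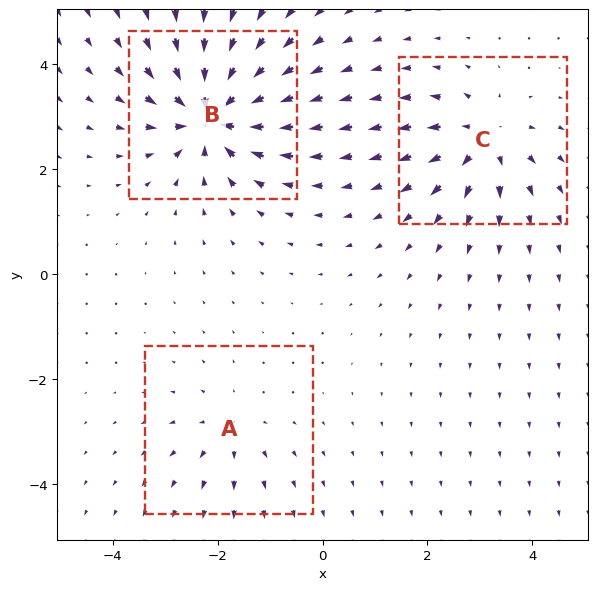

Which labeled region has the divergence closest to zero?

Divergence at each region's feature centre — A: about +3, B: about -6, C: about +4. Region A is closest to zero.

A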